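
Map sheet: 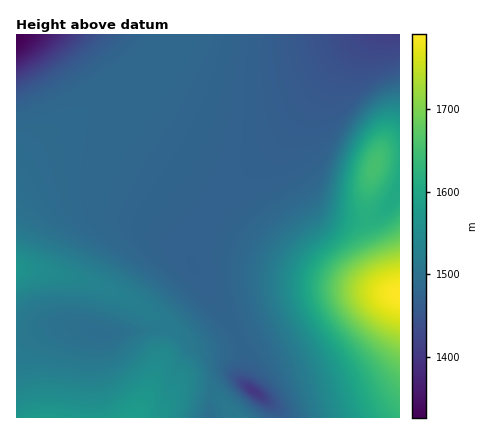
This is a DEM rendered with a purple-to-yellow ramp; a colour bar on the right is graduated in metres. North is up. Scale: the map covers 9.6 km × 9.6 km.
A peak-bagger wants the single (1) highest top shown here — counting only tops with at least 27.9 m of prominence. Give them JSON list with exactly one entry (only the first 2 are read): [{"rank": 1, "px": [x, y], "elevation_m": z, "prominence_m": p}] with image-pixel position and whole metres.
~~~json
[{"rank": 1, "px": [374, 166], "elevation_m": 1655, "prominence_m": 39}]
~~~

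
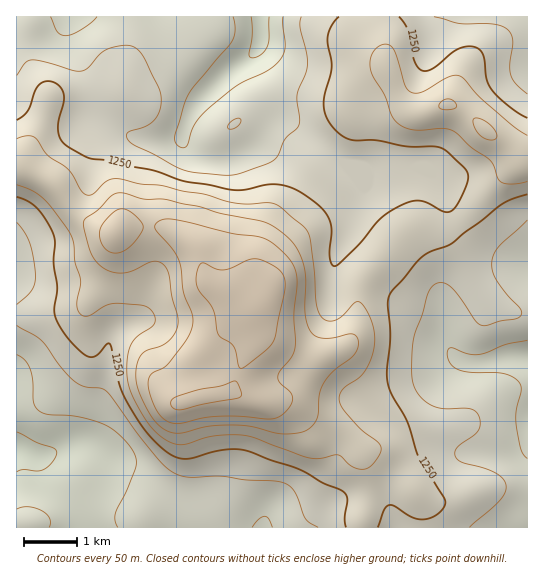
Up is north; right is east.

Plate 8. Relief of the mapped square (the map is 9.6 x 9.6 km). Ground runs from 1080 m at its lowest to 1470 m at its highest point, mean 1260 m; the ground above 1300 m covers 24.1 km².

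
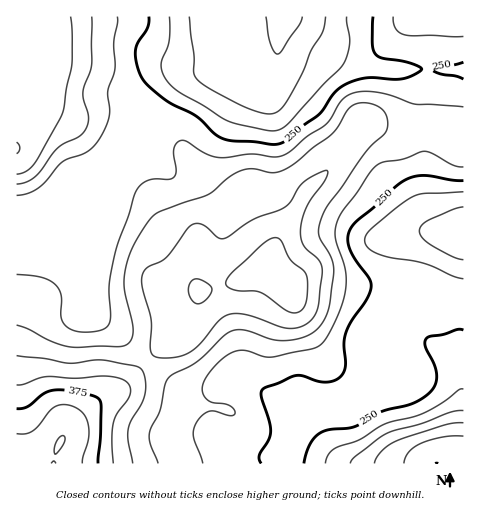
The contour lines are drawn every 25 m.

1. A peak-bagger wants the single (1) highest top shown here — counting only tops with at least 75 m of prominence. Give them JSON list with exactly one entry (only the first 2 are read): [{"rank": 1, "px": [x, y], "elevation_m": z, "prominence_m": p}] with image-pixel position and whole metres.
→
[{"rank": 1, "px": [60, 442], "elevation_m": 426, "prominence_m": 257}]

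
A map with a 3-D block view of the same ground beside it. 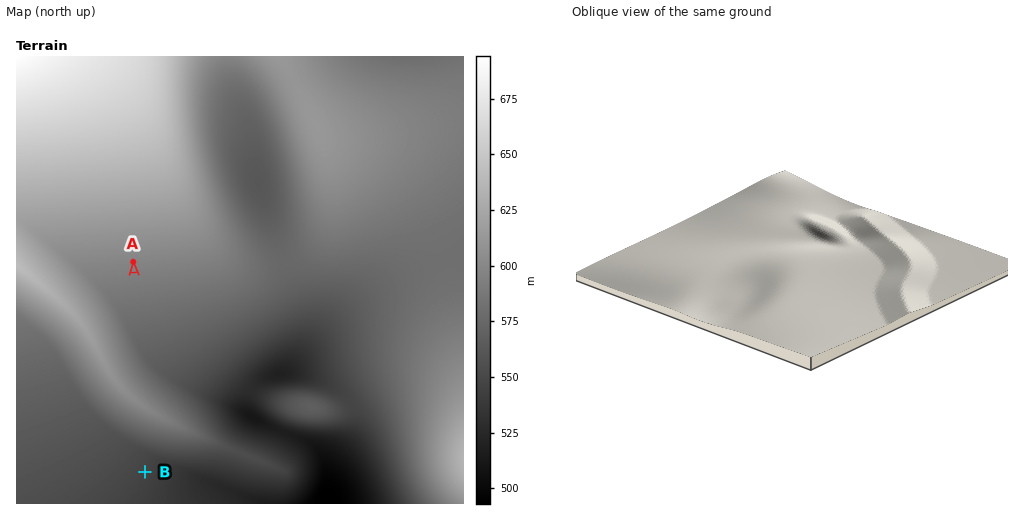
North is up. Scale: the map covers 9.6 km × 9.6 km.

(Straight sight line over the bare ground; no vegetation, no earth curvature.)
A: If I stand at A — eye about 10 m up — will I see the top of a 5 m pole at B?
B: No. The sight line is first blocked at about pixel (139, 367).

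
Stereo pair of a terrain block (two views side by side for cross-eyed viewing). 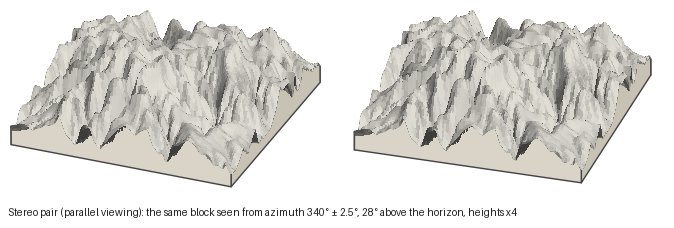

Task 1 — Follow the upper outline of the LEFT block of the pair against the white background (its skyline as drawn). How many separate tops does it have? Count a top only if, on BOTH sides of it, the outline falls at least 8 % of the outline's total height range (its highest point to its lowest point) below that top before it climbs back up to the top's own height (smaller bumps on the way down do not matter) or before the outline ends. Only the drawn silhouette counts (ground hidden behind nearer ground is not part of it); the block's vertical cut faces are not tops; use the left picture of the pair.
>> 4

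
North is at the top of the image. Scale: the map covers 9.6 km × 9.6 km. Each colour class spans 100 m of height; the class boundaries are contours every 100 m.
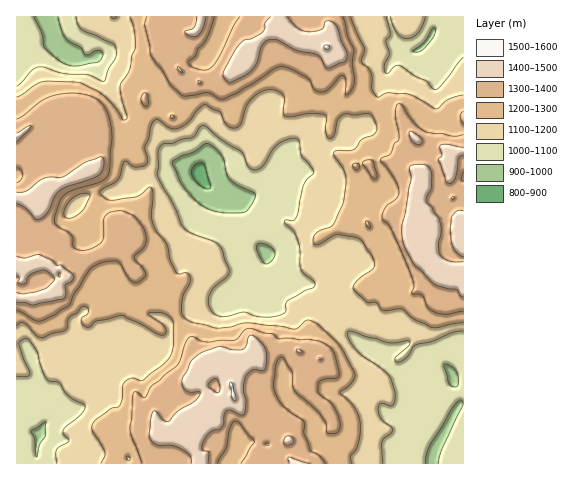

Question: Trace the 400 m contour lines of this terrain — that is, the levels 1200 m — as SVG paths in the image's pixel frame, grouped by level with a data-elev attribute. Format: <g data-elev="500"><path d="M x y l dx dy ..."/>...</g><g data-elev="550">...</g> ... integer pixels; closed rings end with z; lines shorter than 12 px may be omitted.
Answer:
<g data-elev="1200"><path d="M351 463l0-8 5-5 3-11 1-18-5-14-15-15 11-8 4-9-11-24-8-10-17-16-10-5-3 1-8 7-4 1-14-3-32-3-17 4-14 1-30-8-5-6 0-8 2-12 6-11 0-6-3-4-8 1-3-2-6-13-3-15-13-17-3-11 2-20-1-8-4 0-11 9-22 3-7 0-8-6 0-2 2-3 16-9 7-19 10 6 9-1 3-2 1-5-3-12 8-25 5-2 11 8 10 0 9-5 9-13 9-5 14 7 4 10 4 4 8 2 5-4 5-16 4-7 10-9 10-2 8 1 6 5 1 5-2 11 2 4 6 1 21-4 14 3 0 16 3 6 5-2 3-16 6-5 4-1 9 1 11-2 4 2 6 11 0 4-2 4-13 5-8 11-17 0-3 2 0 5 9 11 3 8-2 25-11 23-3 3-14 6-2 4-1 6 2 2 3 0 19-10 18 2 7 4 10 15 3 9-3 5-15 10-4 7 2 4 12 11 9 0 7 9 20-2 11 11 18 7 31-4"/><path d="M17 326l3-3 4 0 12 13 7 2 23-8 2-3 1-9 8-5 5-6 2-1 4 2 0 4-1 3-5 3-1 3 2 4 5 2 2 0 6-6 27-6 34 19 5 1 4-2-1-6-15-12-1-2 13 0 10 7 1 26-4 12-26 22-11-2-6 3-3 4-1 13-3 8-9 3-17 15-1 7 13 22-4 10"/><path d="M66 217l-2-2 0-5 7-10 9-6 9 0 1 3-8 14-9 7z"/><path d="M463 95l-15 4-11 10-30-15-19-1-11 4-5-8 0-11-2-7-8-9 2-14-13-31"/><path d="M130 17l4 15 1 16-3 7-3 15-9 17 2 11 5 19-1 2-3 1-8-12-13-14-22-11-38-1-25 15"/></g>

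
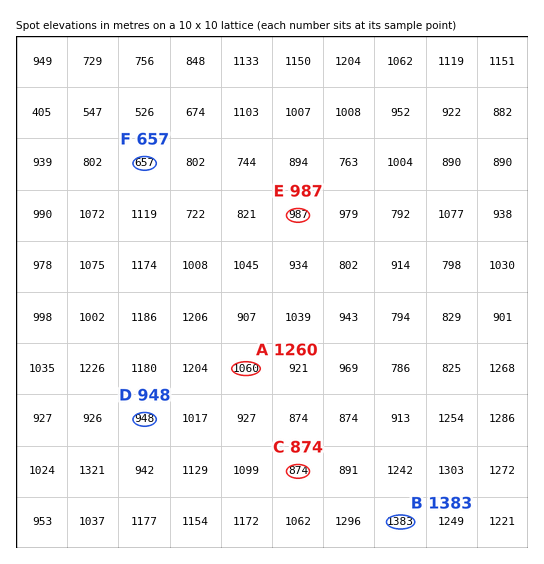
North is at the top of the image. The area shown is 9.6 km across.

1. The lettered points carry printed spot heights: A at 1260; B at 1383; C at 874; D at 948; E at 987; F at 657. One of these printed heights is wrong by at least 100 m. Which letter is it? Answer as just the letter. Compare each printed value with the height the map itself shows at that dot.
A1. A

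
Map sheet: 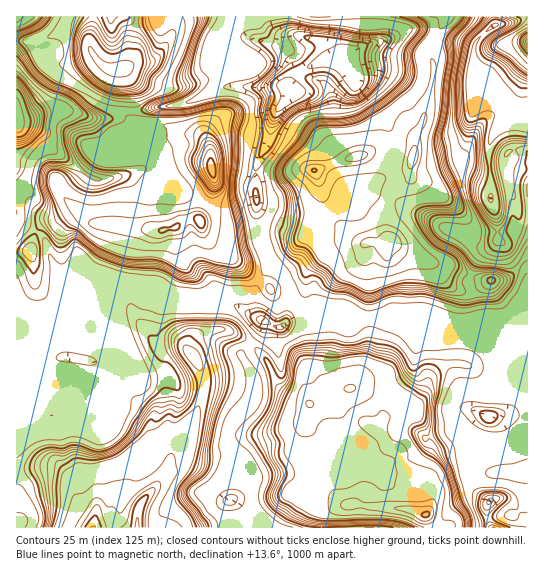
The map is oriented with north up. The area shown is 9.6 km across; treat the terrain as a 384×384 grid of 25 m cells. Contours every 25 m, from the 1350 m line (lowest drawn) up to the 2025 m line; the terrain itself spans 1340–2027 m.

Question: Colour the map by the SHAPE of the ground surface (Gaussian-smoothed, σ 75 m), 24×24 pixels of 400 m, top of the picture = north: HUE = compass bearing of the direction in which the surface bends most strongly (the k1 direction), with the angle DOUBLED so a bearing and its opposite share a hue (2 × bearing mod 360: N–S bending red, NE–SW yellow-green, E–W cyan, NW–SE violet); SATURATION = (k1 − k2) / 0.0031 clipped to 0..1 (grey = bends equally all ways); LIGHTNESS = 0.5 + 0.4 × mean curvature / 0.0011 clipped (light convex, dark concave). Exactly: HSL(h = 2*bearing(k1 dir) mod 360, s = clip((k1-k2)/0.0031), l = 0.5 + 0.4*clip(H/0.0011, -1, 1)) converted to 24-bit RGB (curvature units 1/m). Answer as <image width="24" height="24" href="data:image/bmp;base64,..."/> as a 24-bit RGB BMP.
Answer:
<image width="24" height="24" href="data:image/bmp;base64,Qk32BgAAAAAAADYAAAAoAAAAGAAAABgAAAABABgAAAAAAMAGAAATCwAAEwsAAAAAAAAAAAAAPmVXZYYukqxkyMJ2Skl237GAPktoj8OXl2XIW0CZmnagiERyoz1mmKfTrqXlqZfggX7iiZXmt9bzlt7PveW8ZDHTiEz9ibnSXEx4X6CPq7WEc59cgmN6SLZ30nO1rNwzIxASh11MUX5FMy2j5N3ueJ+tc4eReayra3ehX513g4FTtJBpcdFTfBZFCS8OorpTaE+Yb6uevq6ghoawj3+abIBsnYha042jU63DQXeIeH+PMy1Pt8M5mIhsf4t8eX94gnt5f3t8fY+KpdCkhyKkgmSdio24eoKcR5GOgcuncL6hMaClrzTS05a9iX6Hk4mCzsOWLzdpelx5UkGHqcGahZSBfIJ/gX2EgHx7f4R/g8KVtcVlZilteH6AeoJ7eH98cYd3eYJVeHxGeGJSLFQ7tXI8vpKhnYao2cCkJTlaT1+Ue267wsOZiomAfYF4gHNzf4aBhop9vHs2LpcpZ1B4d6ymil6nk3yEi4hxeIFlgId0gIB9dn1+LG1iycaKZFCk7bWrNE1/VnlzMFJayJyPpoKDcnuHeoNyd4F4hYOAvJ+jQ1zDUm2AfkM1R3QzgJVhfn+Ggn+GgIGFgIGGfX6EZ4F3cYk+SiY/3cp4vH2xSWGAPElpQsOgvqiGjHWRoIincX+PeqKCabXB2WqXRkt1eICagoaZfomNc4Bzc41zb49qhl9fi4Z3fWl+k39cajBjvOmufIyhWkJ6W76DFChn5+PMhZC6mYzBlJ3Avt3MKSFXwoGHhl+sepaneHqDhIB/gn+Cinh9gmuNepiUcXiIelZ/Zn6unMPZxceVfThDOol3dsjCKGqwjMRTn5BMTnk0uYxKnFxBckBien1egH1phXNufnp9gHx8gn+Cf3+Cf4GDd4CNd29+b6qkVpqfXMJ/z2/FvZHowW7WQRYXQkURs7RVfX1adXNffYNTfnFifXd2gH16f3xte39sgH52foOCh3FscYh0gIx9gmiGd3uEeZFxfHRoc3lRc3RDeHNBmUVEZ1CxeLC8f5Rxel5NUDIjqJohM0wgZGIvWEAnp6Y4rZw9V584U3psrXtjX5KRgo54iGmJe3FgdWtBXksygD8gQ64lVDwmb50vSLqfiFSQnExVkTdolLTYtsPdrYLUdnzKm7rVf824VW7g4drxLjKrx9KNTzqDdodPZR8mqFUraI3WS3bJt+TgukfUob3b2PPpNCd5fTRbjFNAntbDfG+YmnCGpKeKaZGajbrA0+LtIW5zb1Yz1TSj0rKRkh1ymiBggNa6ir/Cd3CmroG6WqRXi5tQZaJ+mNRUPydhY1C+uMbefpOIZYSXjIiyqLW7eLitNb9uXB4bso9YKitjS4Bkp4BXvnLFka3NhrzCg5CyaoOgb5qmqn7Ctq3kVL60PIHKRTKGQURuyrt/hId+dIJ3anpglYxeyKZEKAsLT6EnhOWyKgpOtlFRTKRQy3YwkdGoZnq0r4K3mHOTg4Bub3dccSclwf9ULixiPyNaUilEus99epNndnt8foF9hnZ3qmeCnpzZ1/TtWyhcIhNBsbNTYj+l1/TqzlGyQxgPT2sYbIY8k4RxfVt/ozex5/jTIiZZIS2FwKbmlLLPeoLAdXhYZ35ebGaAvr5+gc6AmzN5uEGbGCucVZWPgIPHdJckaRAwud3Sjo61gYGido6NT1l9fszB9enWQTKEGk1YO6qS3pSZmVZtnIfFnIvFU2GB18SVkcp4PSpo0sSBEie0gJLJPyEtxUhfh9/btnjAsoCZjoGSgYGdaXOqdcyY4YllOyd4LJq0OUq1QMiH1NDrnYrbuW+jdmmFtax318NzIY6M52DFFllcdYY3VilXjcdOOiwTeGUSf5cmfKAkG1sAH2QALnTV8Mru3YbuR6k/CDUtY8uCsIxBNIZ6xGzK353UdXCT7tvFQIuJHxlDl2OGe290ezc0tHM4PbjPtC833dN3mtyhVXjTl9jmCIxZRVcUiGIftookLEBXOlAijN5IMz0cNUgekpg/3X+X5tioRneOLy1hfmhybzQ9W162veXYcSGYw+zUkqq/0rWzWVe2lbxOJjtUiXaSnImo4cLZMWecNJxhpJ1Ie1BxNUJqfI9IwZ0339Wnu5dgFRdHUCQssFKc1vD1f4qaJCaD5PPYNUCk0822lE6504qWIVZubH59daBvpI9HjU6pq1aubFMzUkMjGk0QNZw3dqvb6cuw0IBLABIz29P4b1nsQ5sp5XKnMHiN7OWrJClR1b5tRjVXtYZ+2IHaOmB8m2p6snGJiCcybjcihZc3Or5nPM5xOXYaHCkK6/tB6qWuIaerADMEQJMA"/>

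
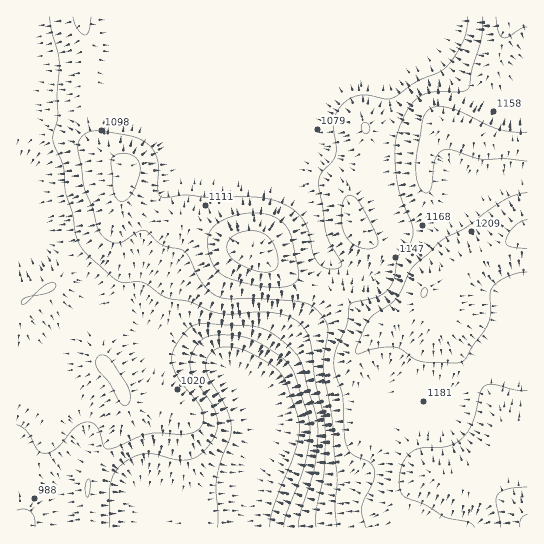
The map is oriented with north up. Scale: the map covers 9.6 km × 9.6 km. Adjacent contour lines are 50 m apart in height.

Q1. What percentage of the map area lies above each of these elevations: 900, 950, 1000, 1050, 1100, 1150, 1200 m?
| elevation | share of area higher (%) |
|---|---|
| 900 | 96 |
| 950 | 91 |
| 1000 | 85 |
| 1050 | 69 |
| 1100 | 43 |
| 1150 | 30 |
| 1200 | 13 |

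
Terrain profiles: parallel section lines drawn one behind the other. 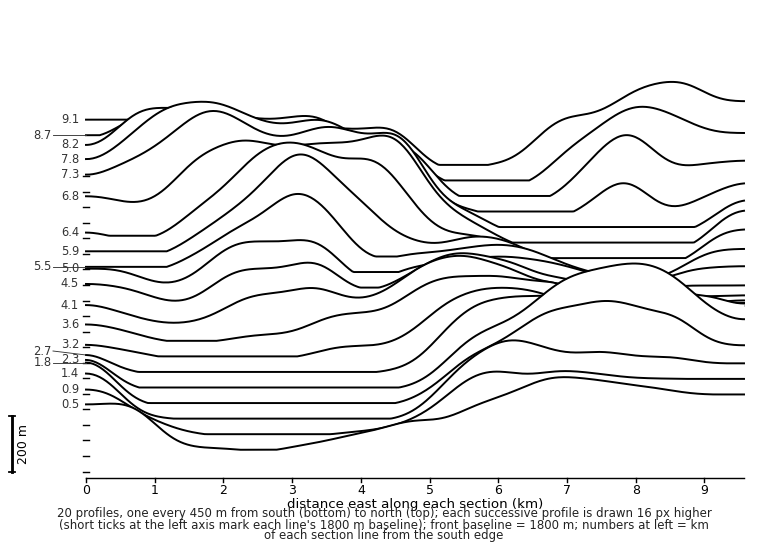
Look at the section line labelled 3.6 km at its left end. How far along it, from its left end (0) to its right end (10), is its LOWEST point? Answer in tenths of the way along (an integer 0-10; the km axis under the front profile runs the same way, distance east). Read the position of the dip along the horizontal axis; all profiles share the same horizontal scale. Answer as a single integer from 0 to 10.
2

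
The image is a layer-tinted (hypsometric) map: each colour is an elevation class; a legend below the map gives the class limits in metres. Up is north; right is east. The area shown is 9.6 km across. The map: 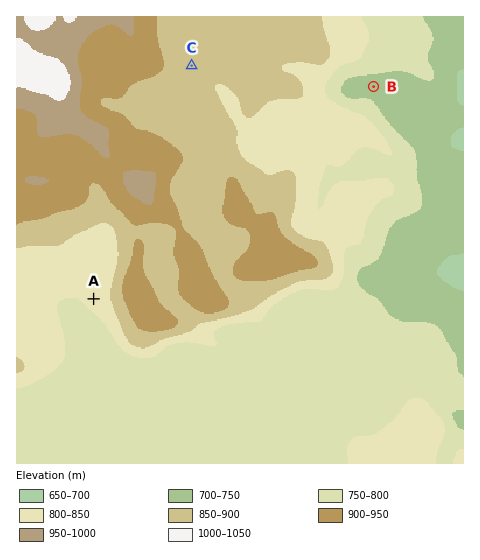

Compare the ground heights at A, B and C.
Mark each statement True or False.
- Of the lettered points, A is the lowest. False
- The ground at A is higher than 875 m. False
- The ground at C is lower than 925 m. True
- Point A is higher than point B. True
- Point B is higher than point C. False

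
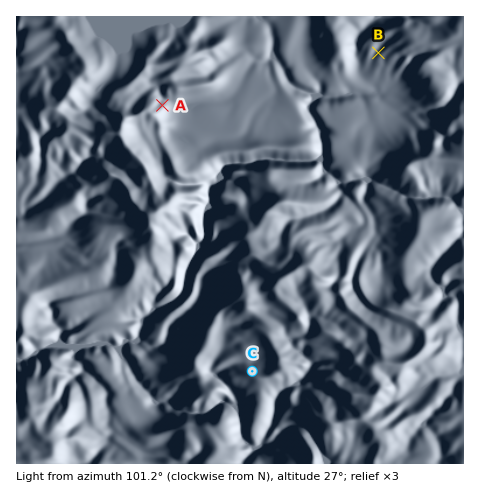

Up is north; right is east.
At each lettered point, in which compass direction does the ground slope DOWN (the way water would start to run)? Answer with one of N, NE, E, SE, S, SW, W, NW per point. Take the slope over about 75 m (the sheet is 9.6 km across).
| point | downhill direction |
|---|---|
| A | NE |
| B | SW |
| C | N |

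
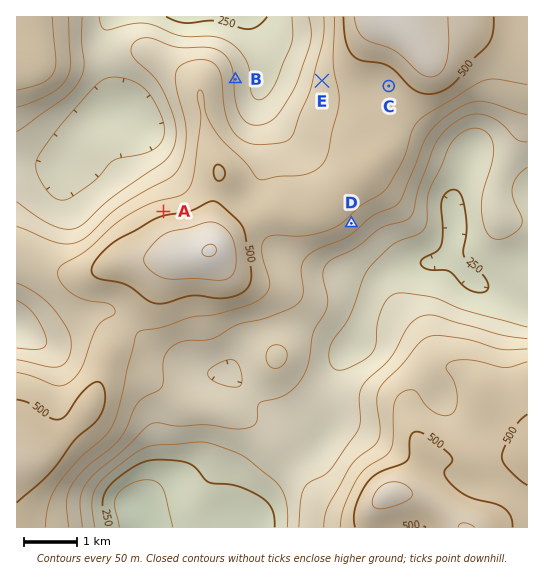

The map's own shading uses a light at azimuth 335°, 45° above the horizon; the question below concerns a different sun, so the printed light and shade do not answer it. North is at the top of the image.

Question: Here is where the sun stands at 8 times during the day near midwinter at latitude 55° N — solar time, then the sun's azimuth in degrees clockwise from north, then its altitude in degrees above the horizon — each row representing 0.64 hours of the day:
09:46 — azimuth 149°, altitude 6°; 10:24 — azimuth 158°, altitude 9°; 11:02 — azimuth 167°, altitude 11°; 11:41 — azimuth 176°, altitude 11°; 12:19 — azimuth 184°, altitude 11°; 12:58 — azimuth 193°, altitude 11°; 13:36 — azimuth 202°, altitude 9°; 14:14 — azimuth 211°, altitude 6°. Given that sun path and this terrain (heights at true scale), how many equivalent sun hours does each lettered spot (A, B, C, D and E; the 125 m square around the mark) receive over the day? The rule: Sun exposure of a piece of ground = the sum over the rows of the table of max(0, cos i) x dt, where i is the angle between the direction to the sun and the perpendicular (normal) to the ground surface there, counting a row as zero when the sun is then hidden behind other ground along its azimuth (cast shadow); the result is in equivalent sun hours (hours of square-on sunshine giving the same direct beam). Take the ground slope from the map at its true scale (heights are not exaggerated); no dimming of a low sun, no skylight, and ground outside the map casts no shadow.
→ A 0.1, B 0.8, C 1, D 1.4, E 0.8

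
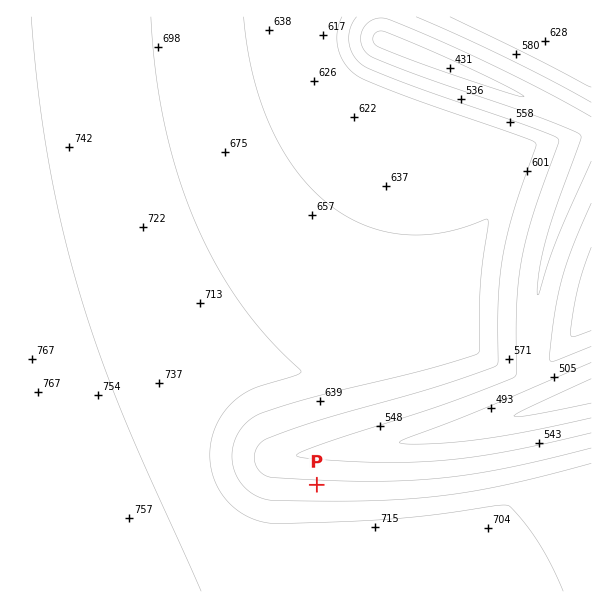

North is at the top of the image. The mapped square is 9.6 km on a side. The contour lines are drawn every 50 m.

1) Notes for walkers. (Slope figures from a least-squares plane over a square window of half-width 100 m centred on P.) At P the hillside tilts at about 8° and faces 2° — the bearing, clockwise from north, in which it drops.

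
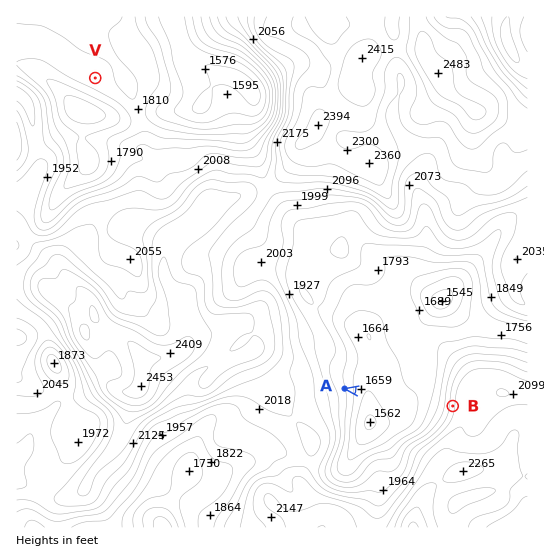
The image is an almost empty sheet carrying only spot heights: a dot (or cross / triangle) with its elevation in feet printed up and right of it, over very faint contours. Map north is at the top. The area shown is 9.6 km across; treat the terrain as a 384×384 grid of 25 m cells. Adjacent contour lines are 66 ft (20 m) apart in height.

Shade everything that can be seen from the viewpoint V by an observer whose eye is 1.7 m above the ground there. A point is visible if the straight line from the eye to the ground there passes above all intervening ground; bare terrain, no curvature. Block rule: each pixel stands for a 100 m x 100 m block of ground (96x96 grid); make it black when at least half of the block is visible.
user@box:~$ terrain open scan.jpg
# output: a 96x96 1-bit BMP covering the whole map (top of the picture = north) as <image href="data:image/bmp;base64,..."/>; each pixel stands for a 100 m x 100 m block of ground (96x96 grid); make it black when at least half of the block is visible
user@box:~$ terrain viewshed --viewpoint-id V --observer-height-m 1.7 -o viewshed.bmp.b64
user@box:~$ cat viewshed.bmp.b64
<image width="96" height="96" href="data:image/bmp;base64,Qk2+BAAAAAAAAD4AAAAoAAAAYAAAAGAAAAABAAEAAAAAAIAEAAATCwAAEwsAAAIAAAAAAAAA////AAAAAAAAAAAAAAAAAAAAAAAAAAAAAAAAAAAAAAAAAAAAAAAAAAAAAAAAAAAAAAAAAAAAAAAAAAAAAAAAAAAAAAAAAAAAAAAAAAAAAAAAAAAAAAAAAAAAAAAAAAAAAAAAAAAAAAAAAAAAAAAAAAAAAAAAAAAAAAAAAAAAAAAAAAAAAAAAAAAAAAAAAAAAAAAAAAAAAAAAAAAAAAAAAAAAAAAAAAAAAAAAAAAAAAAAAAAAAAAAAAAAAAAAAAAAAAAAAAAAAAAAAAAAAAAAAAAAAAAAAAAAAAAAAAAAAAAAAAAAAAAAAAAAAAAAAAAAAAAAAAAAAAAAAAAAAAAAAAAAAAAAAAAAAAAAAAAAAAAAAAAAAAAAAAAAAAAAAAAAAAAAAAAAAAAAAAAAAAAAAAAAAAAAAAAAAAAAAAAAAAAAAAAAAAAAAAAAAAAAAAAAAAAAAAAAAAAAAAAAAAAAAAAAAAAAAAAAAAAAAAAAAAAAAAAAAAAAAAAAAAAAAAAAAAAAAAAAAAAAAABgAAAAAAAAAAAAAAHAAAAAAAAAAAAAAAOAAAAAAAAAAAAAAAcAAAAAAAAAAAAAAB4AAAAAAAAAAAAAADwAAAAAAAAAAAAAAHgAAAAAAAAAAAAAAOAAAAAAAAAAAAAAAcAAAAAAAAAAAAAAAcAAAAAAAAAAAAAAA4AAAAAAAAAAAAAAB4AAAAAAAAAAAAAADwAAAAAAAAAAAAAGHwAAAAAAAAAAAAAOPgAAAAAAAAAAAAAcfAAAAAAAAAAAAAA8+AAgAAAAAAAAAAAQ8ABgAAAAAAAAAAAB8ABgAAAAAAAAAAAH4ABgAAAAAAAAAAAP4ABgAAAAAAAAAAAf4ABgAAAAAAAAAAA/4ADwAAAAAAAAAAB/4AH4AAAAAAAAAAB/8AH+AAAAAAAAAAB/+AH/AAAAAAAAAAA//iH/gAAAAAAAAAAD////wAAAAAAAAAAB////4AAAAAAAAAAB////8AAAAAAAAAAA////+AAAAAAAAAAA/////+AAAAAAAAAAf/////EAAAAAAAAAf/////uAAAAAAAAAP//////AAAAAAAAP//85///gAAAAAAAP+P44///wAAAAAAAP+Pw8///wAAAAAAAP+Hw//wPwAAAAAAAP8H//+AH4AAAAAAAP////AAH4AAAAAAAP///4AAD+AAAAAAAf///gAAD/AAAAAAAf8A+AAAB/AAAAAAAfwAcAAAA/AAAAAAAfgAQAAAA/gAAAAAAfAAQAAAA/AAAAAAA/AAAAAAA/AAAAAAA+AAgAAAA+AAAAAAB+ABgAAAA+AAAAAAD8APAAAAAeDAAAAAD4A/AAAAAeDAAAAADwD+AAAAAeHAAAAADAH+AAAAAePgAAAADAH+AAAAA//gAAAACAH8AAAAB//wAAAACAH4AAAAD//wAAAACAHwAAAAP/wwAAAAAAGAAAAAefAAAAAAAAIAAAAA8eAAAAAAAA4AAAAA4YAAAAAAADwAAAAB4QAAAAAAD8AAAAAD4AAAAAAAD4AAAAAD4AAAAAAAA="/>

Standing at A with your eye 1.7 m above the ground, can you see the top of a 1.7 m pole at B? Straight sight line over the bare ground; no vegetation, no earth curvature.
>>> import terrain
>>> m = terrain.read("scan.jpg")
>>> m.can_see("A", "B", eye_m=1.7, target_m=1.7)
True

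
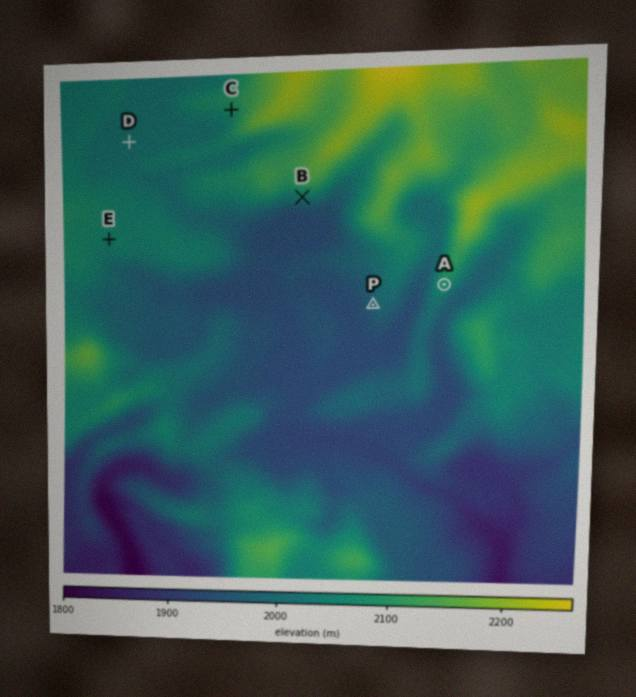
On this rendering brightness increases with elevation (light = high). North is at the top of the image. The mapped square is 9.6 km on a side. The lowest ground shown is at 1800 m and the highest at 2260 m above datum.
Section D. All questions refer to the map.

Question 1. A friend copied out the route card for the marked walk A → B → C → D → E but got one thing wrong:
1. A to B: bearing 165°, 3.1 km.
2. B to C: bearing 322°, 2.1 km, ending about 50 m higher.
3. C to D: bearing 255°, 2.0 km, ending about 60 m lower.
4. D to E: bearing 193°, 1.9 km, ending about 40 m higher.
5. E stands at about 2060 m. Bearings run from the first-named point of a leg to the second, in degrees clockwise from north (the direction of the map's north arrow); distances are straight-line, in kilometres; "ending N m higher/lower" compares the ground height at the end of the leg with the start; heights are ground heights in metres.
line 1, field bearing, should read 303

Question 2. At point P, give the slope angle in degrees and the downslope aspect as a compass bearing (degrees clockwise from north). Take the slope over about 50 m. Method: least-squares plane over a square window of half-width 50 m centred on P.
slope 9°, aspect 249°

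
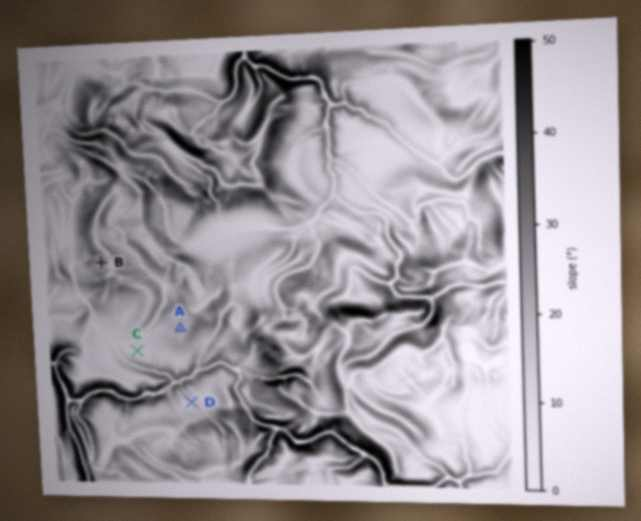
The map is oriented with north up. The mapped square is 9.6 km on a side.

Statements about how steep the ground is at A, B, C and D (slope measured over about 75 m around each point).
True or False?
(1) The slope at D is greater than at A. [False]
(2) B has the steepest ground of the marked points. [True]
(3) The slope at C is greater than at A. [False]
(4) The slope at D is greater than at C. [True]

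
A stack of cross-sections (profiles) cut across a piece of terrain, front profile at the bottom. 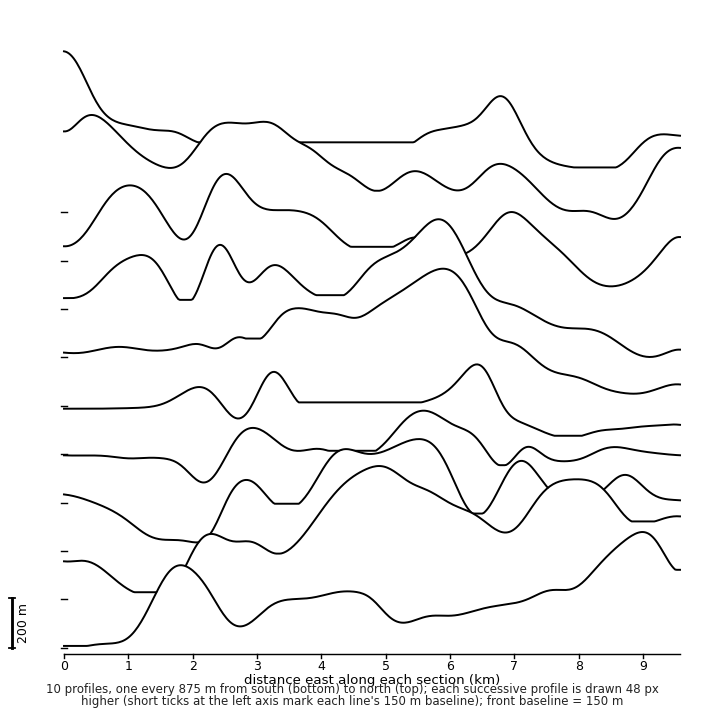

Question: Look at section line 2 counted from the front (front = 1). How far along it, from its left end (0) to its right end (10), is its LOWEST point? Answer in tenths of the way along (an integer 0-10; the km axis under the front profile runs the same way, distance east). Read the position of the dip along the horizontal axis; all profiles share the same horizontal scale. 1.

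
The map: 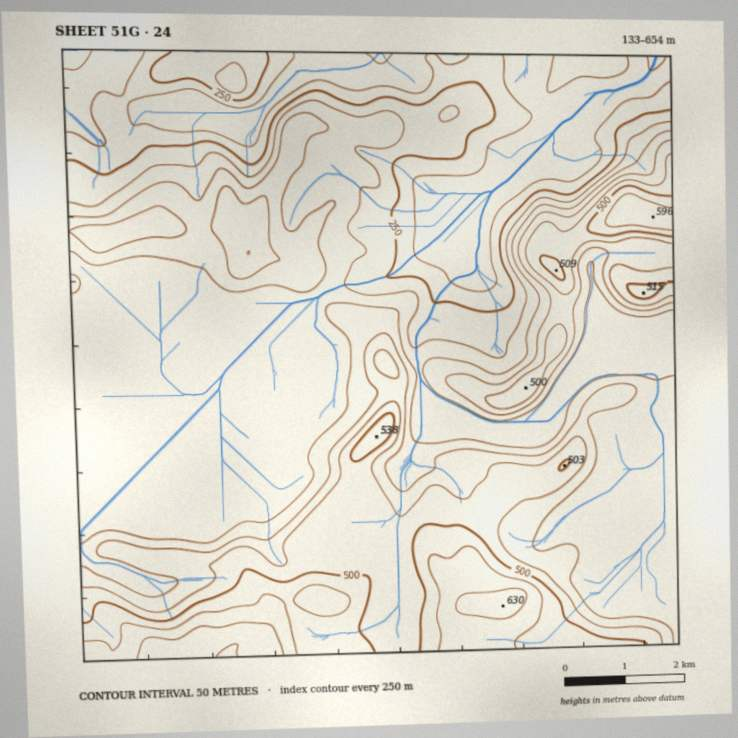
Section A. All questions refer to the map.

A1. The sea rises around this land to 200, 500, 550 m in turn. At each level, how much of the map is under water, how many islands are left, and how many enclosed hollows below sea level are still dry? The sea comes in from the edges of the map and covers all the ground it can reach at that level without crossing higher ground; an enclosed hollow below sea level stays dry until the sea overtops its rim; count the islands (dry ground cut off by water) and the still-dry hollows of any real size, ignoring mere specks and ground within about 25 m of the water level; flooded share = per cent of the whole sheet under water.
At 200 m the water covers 10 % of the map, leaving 0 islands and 0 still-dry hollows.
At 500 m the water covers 89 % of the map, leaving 1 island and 0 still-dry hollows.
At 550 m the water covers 94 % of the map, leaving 0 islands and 0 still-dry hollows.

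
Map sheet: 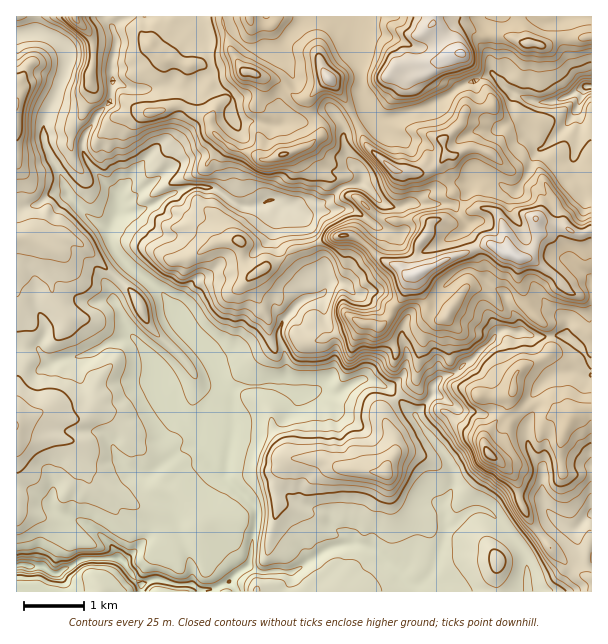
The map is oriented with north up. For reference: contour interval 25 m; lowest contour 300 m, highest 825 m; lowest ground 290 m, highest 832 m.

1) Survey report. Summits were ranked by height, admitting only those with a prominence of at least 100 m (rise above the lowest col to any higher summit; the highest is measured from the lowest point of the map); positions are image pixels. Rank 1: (462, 53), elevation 832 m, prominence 542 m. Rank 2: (516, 257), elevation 823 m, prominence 161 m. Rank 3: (329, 78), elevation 800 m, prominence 116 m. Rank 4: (489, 455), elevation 763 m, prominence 134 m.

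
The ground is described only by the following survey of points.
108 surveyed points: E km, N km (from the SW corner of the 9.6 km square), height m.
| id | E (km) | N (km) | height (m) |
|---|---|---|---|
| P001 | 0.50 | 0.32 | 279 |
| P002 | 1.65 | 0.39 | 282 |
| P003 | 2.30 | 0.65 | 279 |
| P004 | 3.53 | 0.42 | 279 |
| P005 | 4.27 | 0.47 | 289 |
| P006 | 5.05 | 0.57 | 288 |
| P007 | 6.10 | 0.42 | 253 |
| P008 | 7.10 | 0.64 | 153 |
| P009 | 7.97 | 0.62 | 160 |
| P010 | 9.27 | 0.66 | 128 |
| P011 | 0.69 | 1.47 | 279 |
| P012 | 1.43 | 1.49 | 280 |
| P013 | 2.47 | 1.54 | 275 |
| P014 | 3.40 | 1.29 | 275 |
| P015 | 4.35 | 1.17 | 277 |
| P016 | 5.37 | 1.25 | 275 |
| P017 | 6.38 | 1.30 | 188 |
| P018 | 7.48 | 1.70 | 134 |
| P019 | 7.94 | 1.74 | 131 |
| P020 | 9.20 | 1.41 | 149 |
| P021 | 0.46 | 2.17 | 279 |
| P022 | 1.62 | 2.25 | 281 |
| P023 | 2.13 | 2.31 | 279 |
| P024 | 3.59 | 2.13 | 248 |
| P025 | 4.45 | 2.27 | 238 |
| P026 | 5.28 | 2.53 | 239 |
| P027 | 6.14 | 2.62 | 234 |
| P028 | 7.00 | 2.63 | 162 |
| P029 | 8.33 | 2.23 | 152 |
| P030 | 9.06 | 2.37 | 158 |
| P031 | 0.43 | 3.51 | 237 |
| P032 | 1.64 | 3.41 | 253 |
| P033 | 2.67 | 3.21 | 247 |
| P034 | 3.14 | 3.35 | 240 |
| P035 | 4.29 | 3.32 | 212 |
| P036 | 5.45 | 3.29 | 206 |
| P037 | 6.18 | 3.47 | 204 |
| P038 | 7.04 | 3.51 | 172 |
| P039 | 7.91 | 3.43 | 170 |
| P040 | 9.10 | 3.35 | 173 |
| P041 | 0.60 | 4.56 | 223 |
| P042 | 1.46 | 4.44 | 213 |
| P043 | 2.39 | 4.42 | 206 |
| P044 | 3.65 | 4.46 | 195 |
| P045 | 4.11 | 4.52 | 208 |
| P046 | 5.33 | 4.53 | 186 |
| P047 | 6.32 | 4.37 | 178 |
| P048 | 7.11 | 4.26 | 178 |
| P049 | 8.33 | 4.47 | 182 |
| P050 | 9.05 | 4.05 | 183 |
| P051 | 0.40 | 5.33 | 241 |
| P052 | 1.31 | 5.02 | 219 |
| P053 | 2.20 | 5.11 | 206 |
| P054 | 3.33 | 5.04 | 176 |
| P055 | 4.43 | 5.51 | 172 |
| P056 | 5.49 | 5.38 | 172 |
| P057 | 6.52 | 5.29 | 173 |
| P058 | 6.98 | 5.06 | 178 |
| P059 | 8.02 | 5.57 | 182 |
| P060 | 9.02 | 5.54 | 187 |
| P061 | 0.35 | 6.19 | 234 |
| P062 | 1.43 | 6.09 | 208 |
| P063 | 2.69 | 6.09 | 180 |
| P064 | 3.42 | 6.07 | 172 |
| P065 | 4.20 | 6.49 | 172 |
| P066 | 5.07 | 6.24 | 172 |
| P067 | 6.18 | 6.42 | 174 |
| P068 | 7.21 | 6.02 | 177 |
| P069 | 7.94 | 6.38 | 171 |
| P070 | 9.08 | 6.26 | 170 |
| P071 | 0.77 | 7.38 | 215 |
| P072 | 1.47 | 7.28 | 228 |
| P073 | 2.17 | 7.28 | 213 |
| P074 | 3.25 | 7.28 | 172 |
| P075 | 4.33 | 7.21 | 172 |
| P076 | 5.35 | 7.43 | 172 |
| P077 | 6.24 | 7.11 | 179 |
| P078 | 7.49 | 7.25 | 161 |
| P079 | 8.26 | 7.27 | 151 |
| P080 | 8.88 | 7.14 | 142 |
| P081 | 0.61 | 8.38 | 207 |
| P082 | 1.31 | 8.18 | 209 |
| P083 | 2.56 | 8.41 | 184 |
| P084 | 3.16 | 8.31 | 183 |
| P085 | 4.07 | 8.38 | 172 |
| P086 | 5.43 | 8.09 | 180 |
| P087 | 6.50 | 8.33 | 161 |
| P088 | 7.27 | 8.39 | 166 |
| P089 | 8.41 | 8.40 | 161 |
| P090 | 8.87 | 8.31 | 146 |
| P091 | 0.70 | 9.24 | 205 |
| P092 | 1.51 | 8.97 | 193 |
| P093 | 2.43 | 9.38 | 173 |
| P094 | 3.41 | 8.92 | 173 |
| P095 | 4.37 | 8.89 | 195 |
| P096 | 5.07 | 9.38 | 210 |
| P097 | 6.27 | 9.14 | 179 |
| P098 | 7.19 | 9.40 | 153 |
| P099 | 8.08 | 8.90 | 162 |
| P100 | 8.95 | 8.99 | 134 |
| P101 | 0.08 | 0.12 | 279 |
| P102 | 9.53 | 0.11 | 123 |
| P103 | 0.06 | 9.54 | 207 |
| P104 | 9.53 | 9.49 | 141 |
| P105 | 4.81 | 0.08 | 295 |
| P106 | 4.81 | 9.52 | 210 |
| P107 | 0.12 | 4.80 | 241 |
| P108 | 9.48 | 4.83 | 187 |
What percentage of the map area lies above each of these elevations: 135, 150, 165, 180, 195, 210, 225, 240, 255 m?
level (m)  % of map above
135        97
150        92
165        83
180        57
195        46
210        34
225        26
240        20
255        17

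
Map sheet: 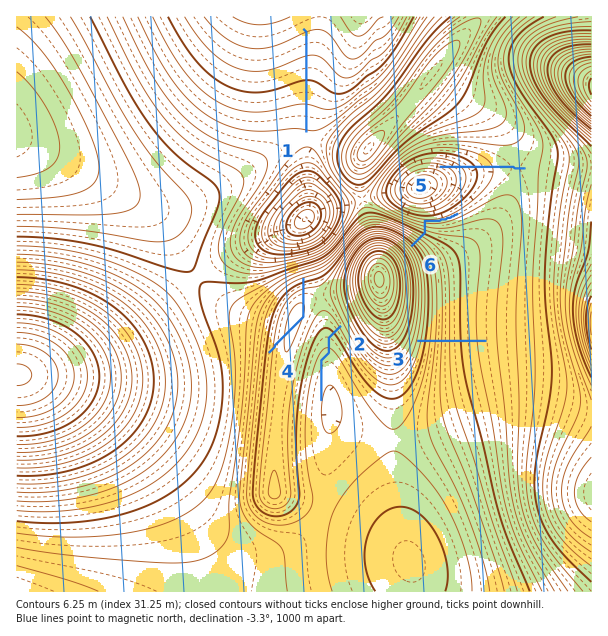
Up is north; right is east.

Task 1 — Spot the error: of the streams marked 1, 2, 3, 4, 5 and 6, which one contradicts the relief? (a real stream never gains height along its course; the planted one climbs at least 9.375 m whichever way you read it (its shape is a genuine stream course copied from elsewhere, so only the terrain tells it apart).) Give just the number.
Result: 4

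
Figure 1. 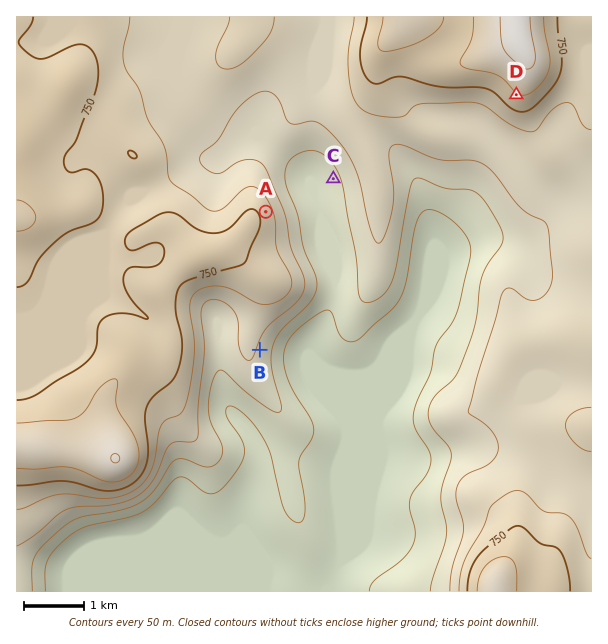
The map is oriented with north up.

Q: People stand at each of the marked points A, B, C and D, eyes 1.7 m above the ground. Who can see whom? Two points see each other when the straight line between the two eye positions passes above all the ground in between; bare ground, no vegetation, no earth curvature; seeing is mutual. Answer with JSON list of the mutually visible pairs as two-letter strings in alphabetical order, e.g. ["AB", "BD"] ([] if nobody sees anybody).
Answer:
["AC", "AD", "BD"]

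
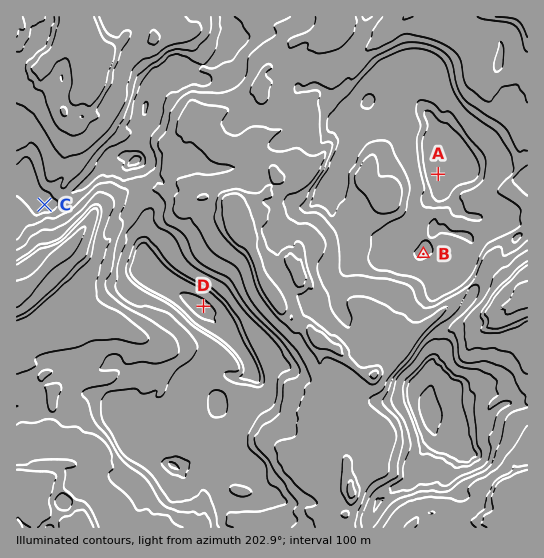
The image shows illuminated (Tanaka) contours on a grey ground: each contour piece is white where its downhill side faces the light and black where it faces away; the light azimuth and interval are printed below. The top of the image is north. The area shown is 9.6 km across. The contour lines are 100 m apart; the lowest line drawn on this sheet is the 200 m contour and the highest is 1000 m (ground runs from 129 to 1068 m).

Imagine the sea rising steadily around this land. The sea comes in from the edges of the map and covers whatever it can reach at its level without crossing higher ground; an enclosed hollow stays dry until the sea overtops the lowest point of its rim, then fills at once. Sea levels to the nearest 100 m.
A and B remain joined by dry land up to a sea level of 800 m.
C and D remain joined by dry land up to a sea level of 600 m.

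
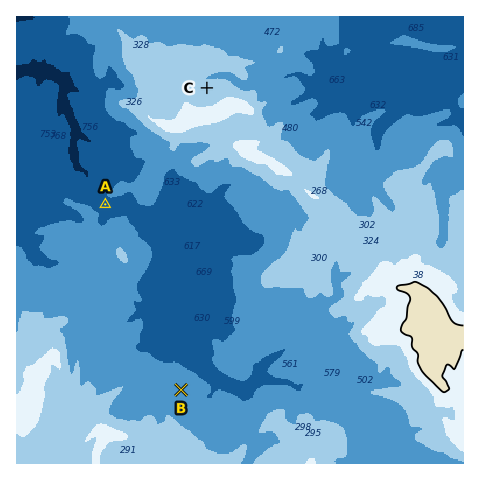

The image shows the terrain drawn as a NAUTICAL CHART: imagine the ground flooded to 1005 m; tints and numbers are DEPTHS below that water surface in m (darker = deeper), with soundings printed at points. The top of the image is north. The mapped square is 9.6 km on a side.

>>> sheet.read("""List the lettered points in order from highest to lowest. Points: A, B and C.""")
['C', 'B', 'A']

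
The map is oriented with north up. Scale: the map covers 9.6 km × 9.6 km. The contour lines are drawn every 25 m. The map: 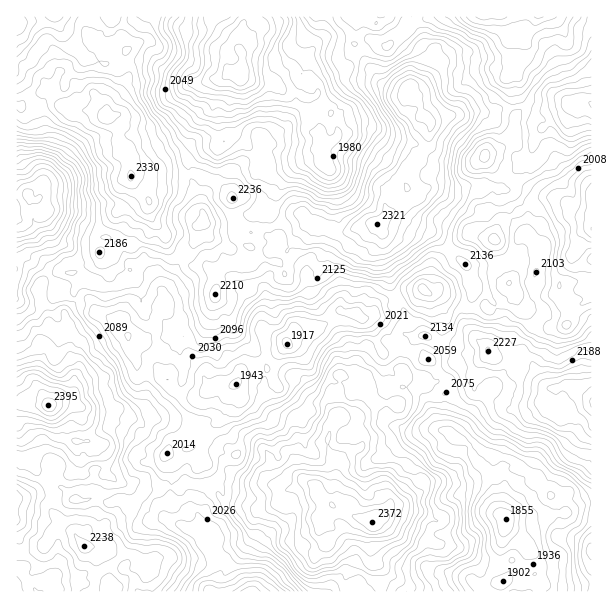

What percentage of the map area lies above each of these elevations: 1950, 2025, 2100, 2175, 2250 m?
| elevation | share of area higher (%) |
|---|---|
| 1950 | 95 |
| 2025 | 80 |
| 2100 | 56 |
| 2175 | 30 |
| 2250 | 11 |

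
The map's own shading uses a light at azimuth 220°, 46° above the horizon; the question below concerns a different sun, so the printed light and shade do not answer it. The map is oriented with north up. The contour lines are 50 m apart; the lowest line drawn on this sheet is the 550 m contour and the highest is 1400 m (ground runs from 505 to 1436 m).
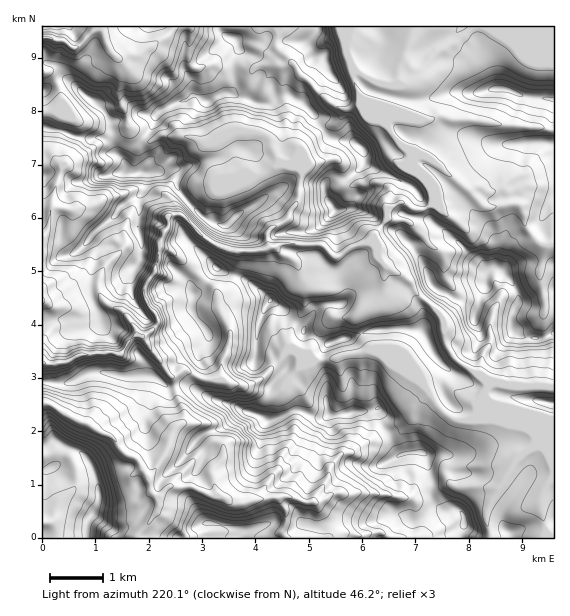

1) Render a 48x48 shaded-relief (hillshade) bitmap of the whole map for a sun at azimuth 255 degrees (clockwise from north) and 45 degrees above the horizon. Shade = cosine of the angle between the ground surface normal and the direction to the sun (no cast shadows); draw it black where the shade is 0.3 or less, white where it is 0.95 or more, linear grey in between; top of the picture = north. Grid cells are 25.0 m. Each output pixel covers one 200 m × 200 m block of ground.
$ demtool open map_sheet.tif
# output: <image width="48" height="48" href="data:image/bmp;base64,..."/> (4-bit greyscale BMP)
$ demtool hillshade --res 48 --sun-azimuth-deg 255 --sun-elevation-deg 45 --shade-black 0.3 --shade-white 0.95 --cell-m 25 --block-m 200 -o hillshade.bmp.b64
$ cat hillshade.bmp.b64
<image width="48" height="48" href="data:image/bmp;base64,Qk32BAAAAAAAAHYAAAAoAAAAMAAAADAAAAABAAQAAAAAAIAEAAATCwAAEwsAABAAAAAAAAAAAAAAABEREQAiIiIAMzMzAERERABVVVUAZmZmAHd3dwCIiIgAmZmZAKqqqgC7u7sAzMzMAN3d3QDu7u4A////AJrMY0V6vL3bqYiHm7qr3d3Mu8y4Jbp3iavMgyR4m87ZZWiXi6ms3tzLqry3BbmIiZrMowSIm92kJHmXioi8zMy5m7ujB6mImpq8tQN4m8tkabuqu6vMzMyqvLljSKqYmpmrxASIm7qZrMu7vMq8ze7cu5ZniJqZmZmbsgWJu7ypveuby8q93e3LqoaJiIqpmJiLkBZ6zLupvf2JzLqt7uyqqneYiImpmKmaQBasq9uZrf6orLus3d3KqWaId4mZmalzAErbmsyYnf/Im8y6vdy6l1Z3d4mZmYQAJa3aiLy5rP/Ii83Ji8yohmZ3iJmZmUAFnN3aiKvN7t/Yad3JibqGd3d4mZmZmRObvN3KmJze//2Yic3KqYhEeHiZmZmaqrzLq83Lqqzu7aZ4mqy4iIUliJqYmaqrzNy5m8y7ur3bdnnKmr2miIRHiaqZmaqqmMu5m7uqqbuYi97rmryWiYVomrqZiaqqmoiaqpiZZ7zKrvyqqauHmHZ5mruHm7qqqqvLl1e4XN7Ynv2ImZqZmYiZrMh7vLmqqtt4qq21ru7Ia+6XiauomZmqvZW9u8uZmdyqqnRr7+3Jae6nm7u6doqry2a+2966l7u7unNr7+y4We64m5Z4d6qaqUbf2d6miqqruVXLv/yne+7JmYZneJiJqFn/xs2Feau7uHu2z+uHm97qZGh4d5maqa3/t72VedzMqsxX/suHm9/mAniZh4mqre3N2ZyladzLrOso7bqIrO1xJomqmImqz+m+6op0i7zLrNxSrtqsuqdVeJqqmIib/6jO2qg0m9urqsyRjrrdg1Z4iaqZmIis/njOypY0iu65may0S93GFZmZqqmKqYnO63rdqHVWeOzMmJrFLPtUrLh5u6rLiJvuuKzIeYdnieysuIvFC+aO2nVr3LmJho3sect2q6h5qturvKq1GLz/yVRYvN61RoqqrKZ6upmKubqqvNqWJt/5iZZne9/6VTObq4i7qambu6u6ve2oec12iZqGad/nZRSLynq6mqqrzJvLut3Ki8homZqpZ9/GiFSMtnupq6qrzHre/LqqmIZ4mZmpiM2niHipVqqru6qrzHm+/tuqh2VXmZqZmay5u4U0iqq7u6qrzYm+/tqJh1RomaqZmazM7WA4mqu7u7u7zKvO/rh5hkR5mqmZmc7c7ABoqqq7u7uqqrzMy5iZhmiZmZmaqt7ctAN5qqq7uqmZmYiJzai8pomImaq8u9yZcSeamaqqmZmqq4ic7ZnNp4qWaLu7q8pVU3mZqqqqu7vLvJnO6Vm6q6q5aLypm5Q3dpqququ8u7zLu2nukzd5q7upqZmZmWSbVKqqqrvNy6upiGvXNFaLzLuZqYiZh3rIFZmZqru7u5dEZsuEV3is27uauoiYiKyiCKqZqquqqYVGeJhmh4q7u9y7y5iIi8tgOqmZqqqqqYd5mVRql5u7vNzMu6iIm7pAWqmZqqqqqYiZmXm7mbu6rNzN24eJq6YheqqZqqqqqZmZmbunety7qrvO2XiZmqgRmrqZmqqpmZmZmQ=="/>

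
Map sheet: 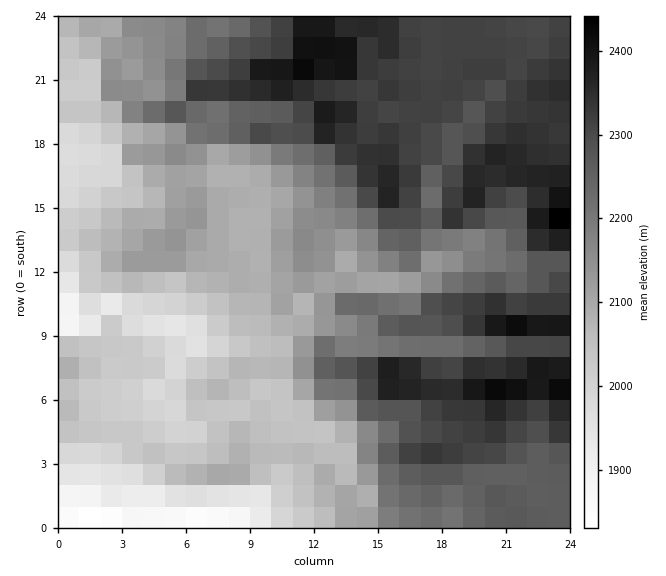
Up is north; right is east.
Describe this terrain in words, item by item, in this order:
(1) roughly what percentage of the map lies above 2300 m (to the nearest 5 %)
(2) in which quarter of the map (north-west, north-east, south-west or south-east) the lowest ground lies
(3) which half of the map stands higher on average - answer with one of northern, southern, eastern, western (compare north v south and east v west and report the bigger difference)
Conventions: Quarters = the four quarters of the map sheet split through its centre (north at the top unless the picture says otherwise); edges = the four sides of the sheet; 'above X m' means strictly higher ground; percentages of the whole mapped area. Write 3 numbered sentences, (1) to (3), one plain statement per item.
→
(1) Ground above 2300 m makes up about 30 % of the sheet.
(2) The lowest ground is in the south-west quarter.
(3) The eastern half stands higher on average than the western half.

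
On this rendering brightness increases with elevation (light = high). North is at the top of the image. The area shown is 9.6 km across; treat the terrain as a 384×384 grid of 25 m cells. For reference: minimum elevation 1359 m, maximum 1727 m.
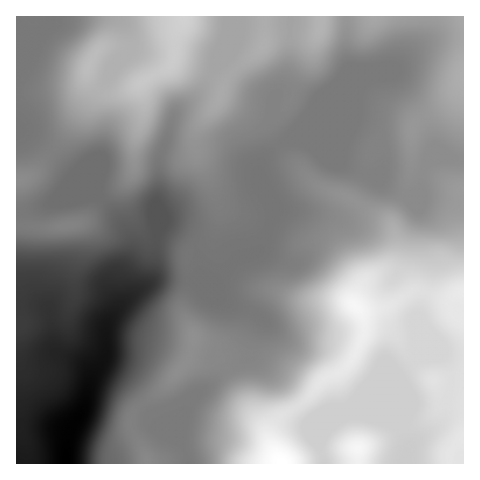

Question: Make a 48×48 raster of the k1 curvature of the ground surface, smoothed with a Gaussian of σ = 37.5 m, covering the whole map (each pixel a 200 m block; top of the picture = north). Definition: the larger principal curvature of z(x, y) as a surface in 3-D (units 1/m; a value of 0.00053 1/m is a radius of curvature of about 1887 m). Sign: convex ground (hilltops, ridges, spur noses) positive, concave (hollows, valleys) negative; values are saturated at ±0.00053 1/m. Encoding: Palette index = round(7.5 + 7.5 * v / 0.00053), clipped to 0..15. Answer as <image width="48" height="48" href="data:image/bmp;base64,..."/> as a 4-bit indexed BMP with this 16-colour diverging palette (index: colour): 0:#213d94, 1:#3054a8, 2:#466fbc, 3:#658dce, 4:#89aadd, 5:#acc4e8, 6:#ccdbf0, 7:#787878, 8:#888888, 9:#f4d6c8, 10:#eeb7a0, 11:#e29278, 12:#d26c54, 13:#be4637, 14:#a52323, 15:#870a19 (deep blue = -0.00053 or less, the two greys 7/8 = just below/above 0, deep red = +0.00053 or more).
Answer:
<image width="48" height="48" href="data:image/bmp;base64,Qk32BAAAAAAAAHYAAAAoAAAAMAAAADAAAAABAAQAAAAAAIAEAAATCwAAEwsAABAAAAAAAAAAlD0hAKhUMAC8b0YAzo1lAN2qiQDoxKwA8NvMAHh4eACIiIgAyNb0AKC37gB4kuIAVGzSADdGvgAjI6UAGQqHAIqoiJr/h426qYdp3/26zu6nitx2d4iLl4qoh5r/p62YiIiKqJvM3Kqb3e65h3ibqJuYiJrP2cuHiImpdnrtuXeKze7sl3eJuquGd4iP/Mh3eIiJh43rmWeImrqqmZeImqqGZ3dr/7d3eIiJmc26qWd4iZiIiJqYiqqYeHZo/9h3iIiau9y+/7d3iIiHd3m5iZmZmYd53/yoiIiIrN3e//6HiId4d3e5iJiJqoiJzc3cmHd3rduGWf/ImYd4iHe5iJiJmoiJrKm+2Xd4q7p1RJ/7qneId4rJiJiImpiIfLiL7amZmZhmaK3/3JiId6zLmJiImoeHasmIvbqZiHdnmpne78mHeamYmah3ineXWNqHnLh4iIiJmFWqnvlme5h3eqh2ipmYeNqHesmIiImZdlaqev13m4d3eqmHermIm9qHesqqmYiHd2ird966qoiHiqqpi7dnm9yYitupmYhmd4iKh86YmIiIqpmZm7dmia3JnMmHeIh2Z4dpqdyHl3eKuZl3i8h3iIrcvad3d4h3iJiJveuruGaKl5h3esqpd4ic7pd3eIiJvd3d7sma3ZmqmJiHebmIh3dm76d3iJq7zN7t3bmHjMu7zJeIeLlnmYdUv6h3iJqpmIiJvdyWaKqZq4d4eLp3eJmGr6d4iIiIh2Znm9/rmZh3iYh3d5uWZnqpv6iIiId3mGZ4m7zvypiImYiHd4m5iJqpvqiIh3d3iYiIqpecuZmruImYiIiby6qZvLiId4h4iamJmXZ6uJq7p93u7LvMupqYmbmId4iIiJmIl3Zp25mIiMzf//7Kh5uHZ7mZiIiIiIiIh3Z6+3aIiJmIms25d6p3Z6mZiIiId3eIh3it6VWJl5mHd4m6ibhneImpiIiId3eIiKvLuXd5l6mHd3iKu7hViHqpiHeIiIiavMqHmYd5mLqYiHeJzdp2iYqpiHd4iJrN25dmiod5mcy5h3eIrfypmpqph3d4iKzKiJh3i5iaqau6h3eHe/2qqpqph3d4ibuHd5mHeqiZh3iqmHd3avx5qqqYdnd4mql3d4mHeriId3eKqpdlWv14iqqYh3d4mZiHiImIesh3iHd5qql2ev+XesqYiIiIiIh4eImYish3iHd4mqqImt/IecuXd4mZh4iIiHiIi7mIiHd3mpqXiK/oeL3ZiIiJqIiIh3iIiqmIiHd3mpqoeJ34ZortqZiIqoh4h3iImqqYmIh3i6m7qZz6RoityZiHiph3iIiImZmZmIiIi7mbzLvLd5iL2Xd3eah4eIiYh4mamIiZmtuYm93Lq7ma22Z3eKqIh4iId3iaqYiIid6Xib3+3LqYvad3d5uph3iHdneJqXd4ic+neIis3JmHi9yYdovKh3iHdneIqod4mr/oeHZ4zZh3eL3aiIvJZomHd3eImoiImp39qYd5vKdnh4rMqpvaeKqYd3eIm4iIiHnuupiKq7iYh3i6qavsmbyod3d3ioiIdme8qHiamsqoh3ipiIntmJzKmIiIioiHd2abl3ipisuIh3ipd3jdiIq7zMupmg=="/>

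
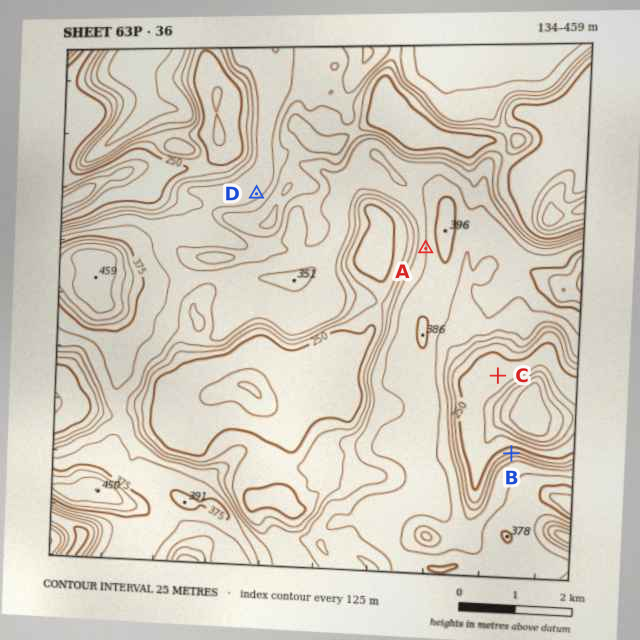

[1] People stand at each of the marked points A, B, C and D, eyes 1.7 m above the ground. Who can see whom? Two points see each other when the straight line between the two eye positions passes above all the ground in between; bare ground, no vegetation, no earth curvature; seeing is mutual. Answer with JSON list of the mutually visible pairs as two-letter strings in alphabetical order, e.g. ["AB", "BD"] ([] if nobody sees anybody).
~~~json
["AD", "BC"]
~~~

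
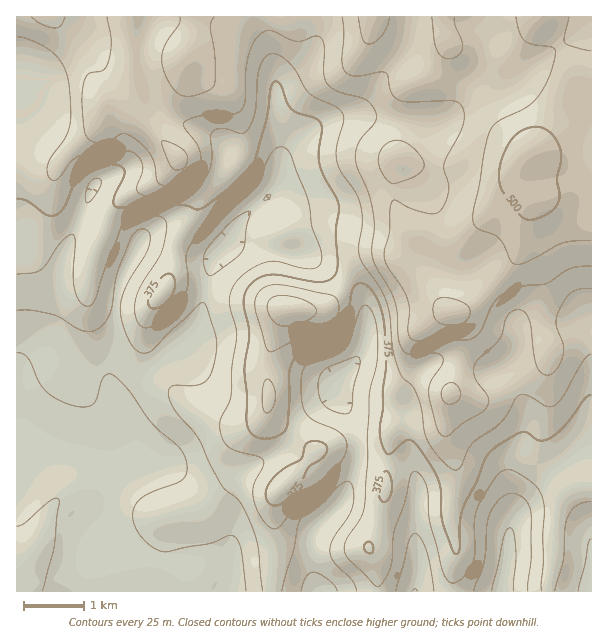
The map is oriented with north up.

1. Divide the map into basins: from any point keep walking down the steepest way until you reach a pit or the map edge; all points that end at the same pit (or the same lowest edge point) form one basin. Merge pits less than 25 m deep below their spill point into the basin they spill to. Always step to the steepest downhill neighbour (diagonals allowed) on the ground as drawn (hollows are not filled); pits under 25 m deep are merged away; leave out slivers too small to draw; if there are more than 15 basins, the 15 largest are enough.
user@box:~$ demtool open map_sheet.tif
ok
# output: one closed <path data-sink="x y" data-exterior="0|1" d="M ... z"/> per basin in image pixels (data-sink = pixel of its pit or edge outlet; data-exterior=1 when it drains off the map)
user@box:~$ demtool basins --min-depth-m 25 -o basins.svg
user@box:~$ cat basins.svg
<path data-sink="78 591" data-exterior="1" d="M591 16l-575 1 1 575 255 0 0-25 4-15 0-55 14-20 28-27 21-5 30 0 15-3 7-7 1-6 6-3 33-4 9-2 6-9 4-17 18 4 15 0 9-2 24-16 23-10 9-12 0 52-8 30 1 15 22 35 12-6 17-2z"/><path data-sink="503 591" data-exterior="1" d="M548 358l-9 12-23 10-24 16-9 2-15 0-18-3-5 34 12 42 0 12-6 24 0 18 5 18-3 49 95-1 0-12 5-15 0-37 9-39-16-24-6-14 0-10 8-30z"/><path data-sink="318 591" data-exterior="1" d="M390 436l-10 8-41 1-21 5-40 41-4 12 2 49-4 15 1 25 105-1 0-21-10-25 16-41z"/><path data-sink="414 591" data-exterior="1" d="M447 408l-2 6-8 7-39 5-7 6-7 72-16 41 8 18 2 29 74-1 4-48-5-18 0-18 5-15 1-21-11-31-1-12z"/><path data-sink="591 591" data-exterior="1" d="M591 482l-16 2-9 3-6 5-7 35 0 37-5 15 1 13 43-1z"/>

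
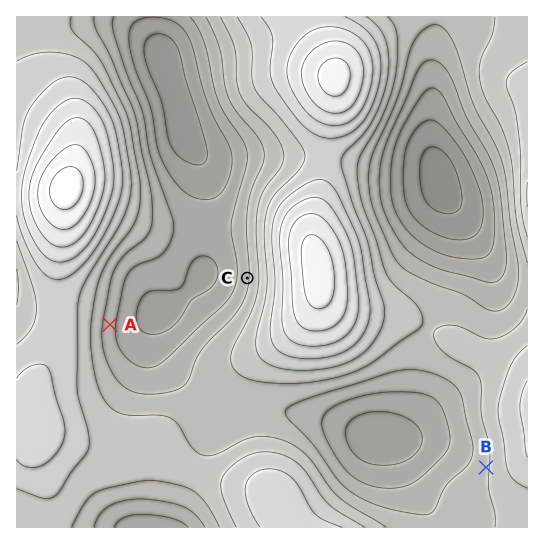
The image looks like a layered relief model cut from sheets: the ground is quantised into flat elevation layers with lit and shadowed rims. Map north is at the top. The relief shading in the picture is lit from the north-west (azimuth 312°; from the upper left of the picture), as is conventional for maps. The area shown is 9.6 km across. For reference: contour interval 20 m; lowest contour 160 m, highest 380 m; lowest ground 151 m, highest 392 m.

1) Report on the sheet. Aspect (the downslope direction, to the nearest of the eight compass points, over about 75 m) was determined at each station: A E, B W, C W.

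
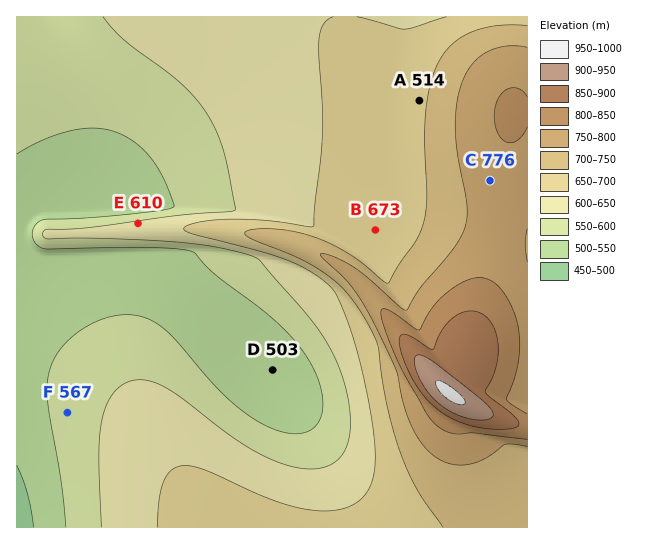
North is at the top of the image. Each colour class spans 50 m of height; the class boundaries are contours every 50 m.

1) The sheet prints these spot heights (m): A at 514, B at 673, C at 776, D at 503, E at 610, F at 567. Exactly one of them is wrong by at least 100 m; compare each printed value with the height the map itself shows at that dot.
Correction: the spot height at A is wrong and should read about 689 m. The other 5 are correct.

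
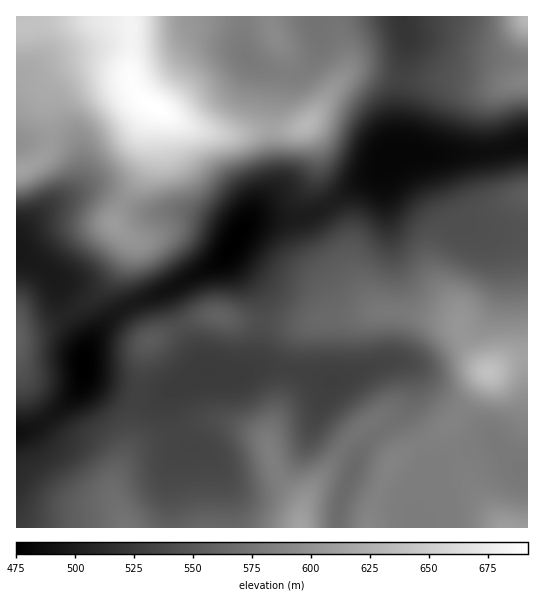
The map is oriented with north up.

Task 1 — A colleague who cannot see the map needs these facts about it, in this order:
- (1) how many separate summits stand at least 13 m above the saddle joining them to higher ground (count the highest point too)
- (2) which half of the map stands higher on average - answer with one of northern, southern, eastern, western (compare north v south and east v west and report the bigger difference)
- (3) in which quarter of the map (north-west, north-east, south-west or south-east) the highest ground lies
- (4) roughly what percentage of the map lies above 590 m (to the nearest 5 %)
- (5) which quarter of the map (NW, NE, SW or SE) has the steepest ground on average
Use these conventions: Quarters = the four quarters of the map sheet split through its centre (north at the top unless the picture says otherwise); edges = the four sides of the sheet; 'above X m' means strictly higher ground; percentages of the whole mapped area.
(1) There are 9 summits with 13 m or more of prominence.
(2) On average the northern half of the map is the higher ground.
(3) The highest point lies in the north-west quarter of the map.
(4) Ground above 590 m makes up about 20 % of the sheet.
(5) Slopes are steepest in the north-west quarter.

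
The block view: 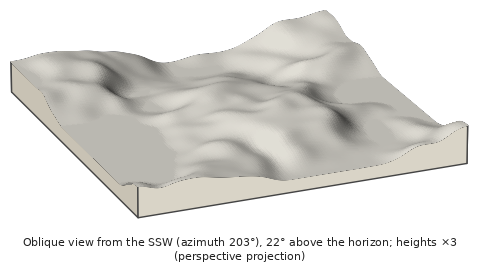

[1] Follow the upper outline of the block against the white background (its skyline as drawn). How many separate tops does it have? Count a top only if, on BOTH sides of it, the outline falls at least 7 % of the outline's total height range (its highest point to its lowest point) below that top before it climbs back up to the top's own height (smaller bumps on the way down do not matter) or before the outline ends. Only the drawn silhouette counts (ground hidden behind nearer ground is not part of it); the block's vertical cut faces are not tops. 2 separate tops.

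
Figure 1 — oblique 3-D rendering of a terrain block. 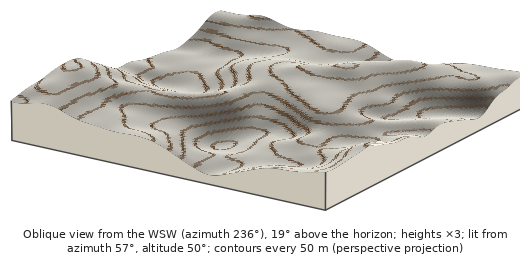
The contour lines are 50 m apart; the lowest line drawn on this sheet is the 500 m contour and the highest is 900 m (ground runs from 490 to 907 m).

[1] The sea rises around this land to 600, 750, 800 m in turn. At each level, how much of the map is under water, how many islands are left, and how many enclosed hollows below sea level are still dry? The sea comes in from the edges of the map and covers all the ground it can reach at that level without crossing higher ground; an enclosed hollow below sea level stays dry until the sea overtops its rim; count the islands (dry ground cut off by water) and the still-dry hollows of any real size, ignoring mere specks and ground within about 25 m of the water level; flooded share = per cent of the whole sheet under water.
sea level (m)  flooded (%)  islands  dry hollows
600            20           0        0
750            78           1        0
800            91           1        0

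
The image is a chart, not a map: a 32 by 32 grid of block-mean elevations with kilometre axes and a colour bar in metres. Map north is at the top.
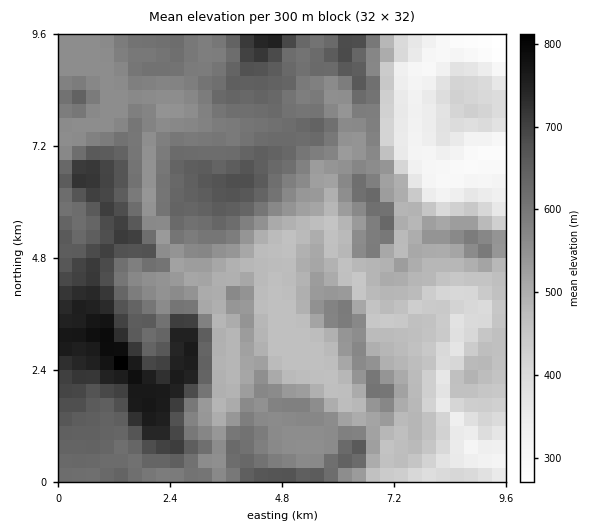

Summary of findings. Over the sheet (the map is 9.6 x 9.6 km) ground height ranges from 265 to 825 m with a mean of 550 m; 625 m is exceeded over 23.3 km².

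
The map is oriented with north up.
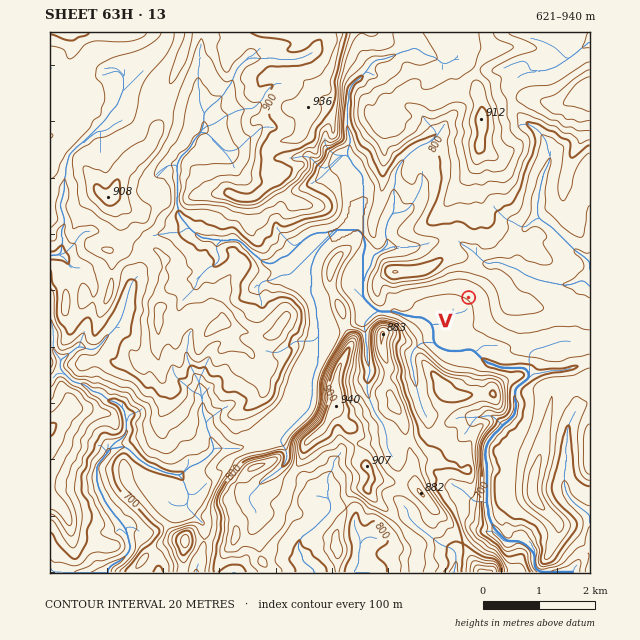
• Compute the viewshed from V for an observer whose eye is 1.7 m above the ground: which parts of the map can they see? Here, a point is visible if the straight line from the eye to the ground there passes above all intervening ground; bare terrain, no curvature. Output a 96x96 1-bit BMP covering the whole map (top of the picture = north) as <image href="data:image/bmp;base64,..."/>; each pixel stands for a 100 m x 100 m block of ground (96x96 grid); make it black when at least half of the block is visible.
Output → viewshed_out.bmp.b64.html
<image width="96" height="96" href="data:image/bmp;base64,Qk2+BAAAAAAAAD4AAAAoAAAAYAAAAGAAAAABAAEAAAAAAIAEAAATCwAAEwsAAAIAAAAAAAAA////AAAAAAAAAAAAAAAAAAAAAAAAAAAAAAAAAAAAAAAAAAAAAAAAAAAAAAAAAAAAAAAAAAAAAAAAAAAAAAAAAAAAAAAAAAAAAAAAAAAAAAAAAAAAAAAAAAAAAAAAAAAAAAAAAAAAAAAAAAAAAAAAAAAAAAAAAAAAAAAAAAAAAAAAAAAAAAAAAAAAAAAAAAAAAAAAAAAAAAAAAAAAAAAAAAAAAAAAAAAAAAAAAAAAAAAAAAAAAAAAAAAAAAAAAAAAAAAAAAAAAAAAAAAAAAAAAAAAAAAAAAAAAAAAAAAAAAAAAAAAAAAAAAAAAAAAAAAAAAAAAAAAAgAAAAAAAAAAAAAAAgAAAAAAAAAAAAAAAgAAAAAAAAAAAAAAAwAAAAAAAAAAAAAAAwAAAAAAAAAAAAAABwAAAAAAAAAAAAAAAwAAAAAAAAAAAAAAAwAAAAAAAAAAAAAAAYAAAAAAAAAAAgAAAAAAAAAAAAAABgAAAAAAAAAAAAAABgAAAAAAAAAAAAAABgDAAAAAAAAAAAAADgH+AAAAAAAAAAAADgP/AAAAAAAAAAAADgf/gAAAAAAAAAAABg/+AAAAAAAAAAAADh/wAAAAAAAAAAAADz/gAAAAAAAAAAAAH3wAAAAAAAAAAAAAHnAAAAAAAAAAAIAAHfAAAAAAAAAAAOAAH+PAAAAAAAAAAPAAH/fAAAAAAAAAAHgAH+fwAAAAAAAAAHgMH8P8AAAAAAAAADAOH4P/AAAAAAAAADAMEc//AAAAAAAAADAYE///AAAAAAAEACAQM///AAAAAAABAAAAN///AAAAAAAAAAAAJ//+AAAAAAAAAAAAB//8AAAAAAAAAAAAB//4AAAAAAAAAAAAAD/gAAAAAAAAAAAAAA/AAAAAAAAAAAAAAAMAAAAAAAAAAAAAAAAAAAAAAAAAAAAAAAAAAAAAAAAAAAAAAAAAAAAAAAAAAAAAAAAAAAAAAAAAAAAAAAAAAAAAAAAAAAAAAAAAAAAAAAAAAAAAAAAAAAAAAAAAAAAAAAAAAAAAAAAAAAAAAAAAAAAAAAAAAAAAAAAAAAAAAAAAAAAAAAAAAAAAAAAAAAAAAAAAAAAAAAAAAAAAAAAAAAAAAAAAAAAAAAAAAAAAAAAAAAAAAAAAAAAAAAAAAAAAAAAAAAAAAAAAAAAAAAAAAAAAAAAAAAAAAAAAAAAAAAAAAAAAAAAAAAAAAAAAAAAAAAAAAAAAAAAAAAAAAAAAAAAAAAAAAAAAAAAAAAAAAAAAAAAAAAAAAAAAAAAAAAAAAAAAAAAAAAAAAAAAAAAAAAAAAAAAAAAAAAAAAAAAAAAAAAAAAAAAAAAAAAAAAAAAAAAAAAAAAAAAAAAAAAAAAAAAAAAAAAAAAAAAAAAAAAAAAAAAAAAAAAAAAAAAAAAAAAAAAAAAAAAAAAAAAAAAAAAAAAAAAAAAAAAAAAAAAAAAAAAAAAAAAAAAAAAAAAAAAAAAAAAAAAAAAAAAAAAAAAAAAAAAAAAAAAAAAAAAAAAAAAAAAAAAAAAAAAAAAAAAAAAAAAA="/>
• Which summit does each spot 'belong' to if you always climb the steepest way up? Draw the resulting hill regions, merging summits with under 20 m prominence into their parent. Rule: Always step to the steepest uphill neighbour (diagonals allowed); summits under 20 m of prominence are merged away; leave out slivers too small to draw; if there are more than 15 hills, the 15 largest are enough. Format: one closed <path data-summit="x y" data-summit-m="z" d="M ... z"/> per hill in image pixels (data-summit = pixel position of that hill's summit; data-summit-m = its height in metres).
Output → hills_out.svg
<path data-summit="308 107" data-summit-m="936" d="M407 32l-205 0-3 20-2 31 3 7 0 15 5 9 0 16-9 7-3 7-12 13-5 8 2 44 1 7 9 11 13 11 6 1 15 1 11-2 33 25 8 0 9-6 31-11 8-7 11-3 19-10 5 0 5 7 4 14 0 15 3-6 16-7 4-4-3-7 0-12 3-7-12-8-13-4-5 0 3-7-3-21-5-14-7-8 3-10 0-13-3-8 1-31 3-9 17-15 5-9 18-5 21-10z"/><path data-summit="336 406" data-summit-m="940" d="M352 286l-13 2-22 11 4 17 0 19-2 12-9 18-7 24-25 44 0 4 10 20-3 7-11 10-10 6-11 13-8 0-16-17-7-5-32 23-10-18-16-3-17-7-21-19-8-1-12 8-10 15 1 16 12 22 18 21-3 2 6 13-2 9-9 10-7 2-6 7 1 2 50 0 0-16-14-22-6-4 5 2 10-1 6-5 13-18 13-4 19 19 2 4 0 15-9 26 1 4 117-1-11-11-4-10 0-8 3-6 19-15 12-15-6-10 0-18 7-18 13-14 13-4 30-2 0-8-14-17-8-21 1-30-3-10 0-18-4-16 6-11-4-4-6-14z"/><path data-summit="481 120" data-summit-m="912" d="M590 32l-182 0 4 11-3 6-18 8-15 3-5 4-3 7-18 18-3 21 3 37-3 10 7 8 5 14 3 11-1 16 16 5 12 8-3 7 0 12 4 8 25 1 21-7 21 0 16 10 11 13 17 0 16 5 0-11 6-16 1-11 5-6 9-5 0-23 5-20 7-15 0-9-7-16-27-24-6-16 0-10 8-9 8-4 27-4 18-12 19-14z"/><path data-summit="221 323" data-summit-m="871" d="M188 228l-12 4-16 1-10 5-5 5-1 19-11 20 14-2 26 7 11-7 13-1-1 9 3 5 1 19-12 26-2 17 14 31 3 28 10 31 2 4 17 0 37-9 7-5 6-14 13-15 24-59-12-4-10 0-17 10-7 0-10-4-6-6-2-2 3-14-1-11 4-9-3-21 5-5 10-1 17-7 7 0 10-12 7-14-3-1-28 11-9 6-8 0-33-25-11 2-15-1-6-1z"/><path data-summit="108 197" data-summit-m="908" d="M201 32l-32 0-4 11-24 22-8 11-9 26-5 10-12 13-9 3-27 24-5 10-2 34-3 6 0 8 4 13-4 8 1 16-2 8 4 0 7-8 10-14 9-2 18 4 27 12 17-11 29-5 7-4-9-11-1-7-2-44 5-8 12-13 3-7 9-7 0-16-5-9 0-15-3-7 2-31 3-8z"/><path data-summit="160 309" data-summit-m="867" d="M197 278l-13 2-11 7-26-7-8 0-6 3-3 5-11 36-18 21-6 4-6 1 3 2 0 14 4 15 0 11 11 8 12 4 8 10 0 17-17 17 8-2 8 1 21 19 30 10 11-9 16-7 10-10-11-36-3-28-14-31 2-17 12-26-1-19-3-5z"/><path data-summit="533 496" data-summit-m="772" d="M590 362l-24 8-13 0-21 4-18 18 2 20-3 5-23 21-4 7 2 65 2 11 5 9 13 13 8-5 6 0 9 9 3 5 0 13 6 8 31 0 8-12 2-7 9-9 0-29-22-20-4-18 2-16 0-27 3-12 9-16 12-5z"/><path data-summit="50 428" data-summit-m="805" d="M62 371l-3 0-9 10 0 191 55 1 7-9 7-2 9-10 2-9-7-19-14-17-10-18-3-20 14-22 16-13 1-20-8-10-10-3-23-16-13-4z"/><path data-summit="590 88" data-summit-m="898" d="M590 43l-31 23-10 4-23 3-8 4-8 9 0 10 6 16 27 24 5 9 2 16-9 21-4 23 1 12 52 45z"/><path data-summit="66 33" data-summit-m="913" d="M167 32l-117 1 0 175 11-1 5-45 5-10 27-24 9-3 12-13 5-10 9-26 8-11 24-22 3-6z"/><path data-summit="395 272" data-summit-m="821" d="M457 240l-21 0-21 7-27-1-10 7-9 3-11 25 0 14 6 11 5 5 26 0 14 5 15 2 8 7 14-3 25-23 15-18 6-17-8-1-11-13z"/><path data-summit="421 493" data-summit-m="882" d="M470 416l-8 0-15 8-9-2-10-6 0 11-6 8-24 8-6-3 4 22 6 14-2 23 7 10 2 8 30 26 13 6 4 4 7-10 14-10 18-3-6-13-1-15-15-2-10-10-9-5 0-6 10-22-2-17 13-21z"/><path data-summit="445 392" data-summit-m="813" d="M432 340l-14 6-8 9 3 20 11 38 18 11 5 0 15-8 15 2 8-3 10 3 9 7 4-3 8-10-2-20 17-17-1-4-8-4-24 0-8-3-17-14-23 2-11-5z"/><path data-summit="367 466" data-summit-m="907" d="M391 439l-1 3-30 1-15 6-11 12-7 18 1 21 5 7 14 1 8 5 0 15 7 12 8-4 13 2 17-16 9-5-2-8-7-10 2-23-6-14z"/><path data-summit="383 334" data-summit-m="883" d="M395 311l-26 0-5 6-2 4 4 16 2 27 3 8 5 2 14 3 18 0 5-2-3-20 8-9 15-6 0-14-9-8-15-2z"/>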